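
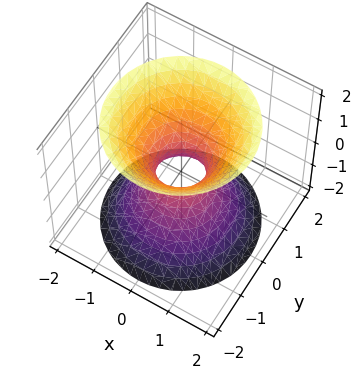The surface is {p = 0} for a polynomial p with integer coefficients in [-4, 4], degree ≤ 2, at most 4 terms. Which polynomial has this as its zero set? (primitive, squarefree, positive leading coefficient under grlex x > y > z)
3*x^2 + 3*y^2 - 2*z^2 - 1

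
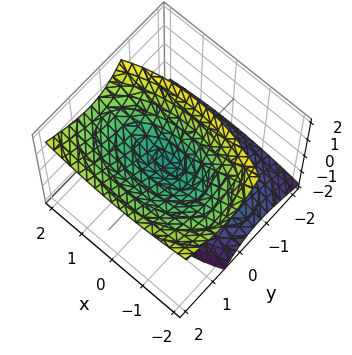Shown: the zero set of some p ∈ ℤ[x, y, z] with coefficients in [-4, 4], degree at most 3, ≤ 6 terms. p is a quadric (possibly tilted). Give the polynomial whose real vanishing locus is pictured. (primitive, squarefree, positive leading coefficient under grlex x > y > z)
The degree is 2 — a generic line meets the surface in up to 2 points.
Observable constraints: one z-axis crossing is at z = 0; it crosses the y-axis at the gridline y = 0.
Fitting integer coefficients to these (and the overall shape) gives p.

x^2 + 3*y^2 - 3*y*z - 2*z^2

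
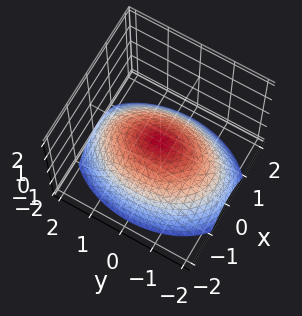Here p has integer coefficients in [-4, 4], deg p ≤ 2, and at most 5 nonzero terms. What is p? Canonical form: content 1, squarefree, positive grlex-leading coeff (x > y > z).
2*x^2 + y^2 + 3*z

(a) deg p = 2. A paraboloid; a quadric.
(b) Symmetries: the y ↦ −y reflection is a symmetry, so y appears only in even powers; mirror symmetry x ↦ −x ⇒ only even powers of x.
(c) Against the integer gridlines: it meets the z-axis at z = 0 (among the integer gridlines); one x-axis crossing is at x = 0.
(d) The integer polynomial consistent with all of this is the stated p.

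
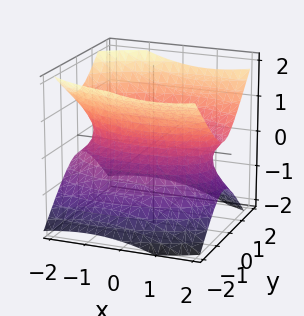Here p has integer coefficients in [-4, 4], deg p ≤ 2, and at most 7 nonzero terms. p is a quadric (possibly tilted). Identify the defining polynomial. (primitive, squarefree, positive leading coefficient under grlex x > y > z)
x^2 - x*z + 3*y^2 - 3*z^2 - 3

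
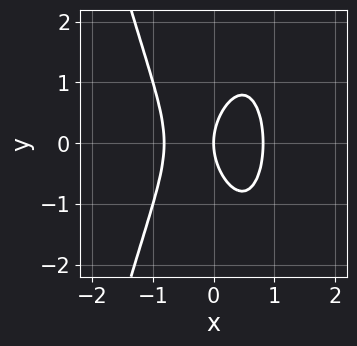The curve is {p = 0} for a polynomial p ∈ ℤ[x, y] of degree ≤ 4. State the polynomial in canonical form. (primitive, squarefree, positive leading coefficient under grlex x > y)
1. deg p = 3.
2. Symmetries: mirror symmetry y ↦ −y ⇒ only even powers of y.
3. Checking where it meets the axes: it crosses the x-axis at the gridline x = 0; one y-axis crossing is at y = 0.
4. Assembling these constraints gives the stated polynomial.

3*x^3 + y^2 - 2*x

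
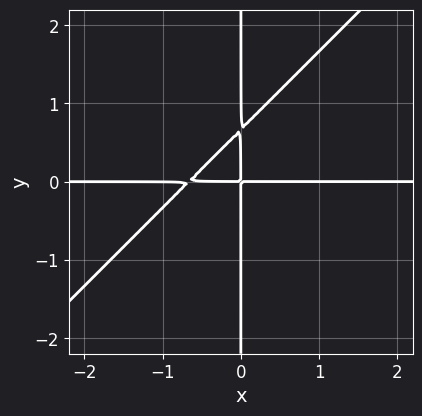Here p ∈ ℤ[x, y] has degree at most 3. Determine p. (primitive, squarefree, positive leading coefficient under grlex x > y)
3*x^2*y - 3*x*y^2 + 2*x*y

(a) Degree: the shape is more complex than any degree-2 curve, so deg p = 3.
(b) From the axis intercepts and sections: the visible x-axis segment lies entirely on the curve; the visible y-axis segment lies entirely on the curve.
(c) Putting this together gives p.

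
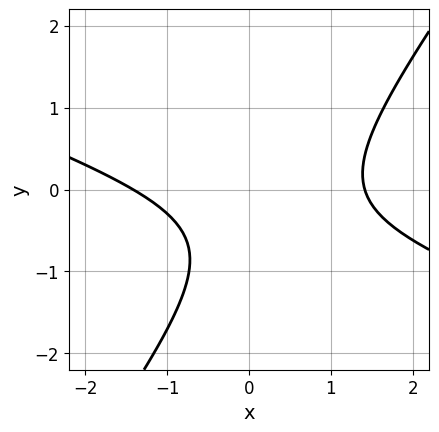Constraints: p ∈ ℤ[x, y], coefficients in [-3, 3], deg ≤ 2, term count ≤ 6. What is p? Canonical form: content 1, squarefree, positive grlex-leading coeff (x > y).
x^2 + 2*x*y - 2*y^2 - 2*y - 2

First, degree: the shape is more complex than any degree-1 curve, so deg p = 2.
Next, reading off the gridlines: no y-intercept at any integer in the box.
Finally, together with the visible shape, these determine p as stated.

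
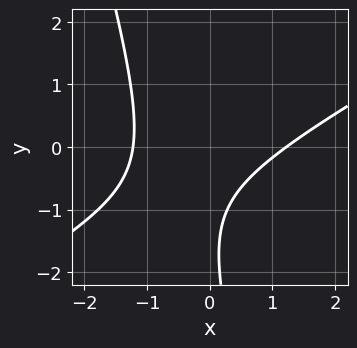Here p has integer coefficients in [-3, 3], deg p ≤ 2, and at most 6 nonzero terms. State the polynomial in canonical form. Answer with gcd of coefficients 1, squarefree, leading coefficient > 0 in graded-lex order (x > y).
(a) The degree is 2 — a generic line meets the curve in up to 2 points.
(b) Reading off the gridlines: the curve avoids every integer y-axis point in the box.
(c) The integer polynomial consistent with all of this is the stated p.

2*x^2 - 3*x*y - y^2 - 3*y - 3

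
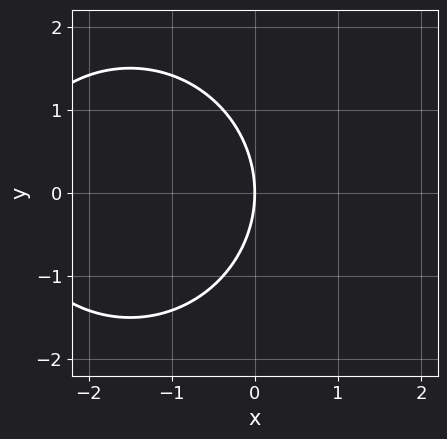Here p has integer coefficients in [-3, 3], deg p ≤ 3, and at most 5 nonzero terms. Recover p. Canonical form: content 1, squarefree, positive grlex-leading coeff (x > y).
First, the degree is 2 — the shape is more complex than any degree-1 curve.
Then, symmetries: the y ↦ −y reflection is a symmetry, so y appears only in even powers.
Then, observable constraints: it crosses the y-axis at the gridline y = 0; it meets the x-axis at x = 0 (among the integer gridlines).
Finally, fitting integer coefficients to these (and the overall shape) gives p.

x^2 + y^2 + 3*x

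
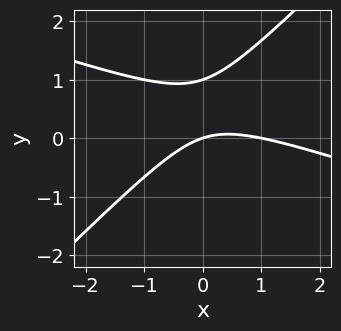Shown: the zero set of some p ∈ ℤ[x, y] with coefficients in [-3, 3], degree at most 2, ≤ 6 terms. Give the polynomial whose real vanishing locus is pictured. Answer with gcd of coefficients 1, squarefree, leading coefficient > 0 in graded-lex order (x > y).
x^2 + 2*x*y - 3*y^2 - x + 3*y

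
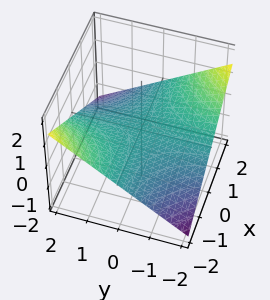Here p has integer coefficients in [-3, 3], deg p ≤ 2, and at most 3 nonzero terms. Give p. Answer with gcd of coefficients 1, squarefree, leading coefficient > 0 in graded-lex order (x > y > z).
The degree is 2 — a hyperbolic paraboloid; a quadric.
From the visible intercepts: every point of the x-axis in the box is on the surface; the visible y-axis segment lies entirely on the surface.
Putting this together gives p.

x*y + 3*z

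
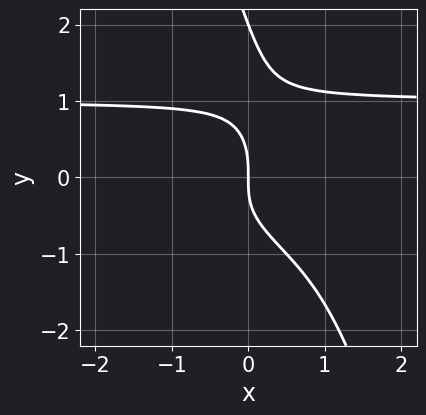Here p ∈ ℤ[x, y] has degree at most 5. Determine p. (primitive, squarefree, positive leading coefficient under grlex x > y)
1. Degree: the shape is more complex than any degree-3 curve, so deg p = 4.
2. From the axis intercepts and sections: the y-axis gridline crossings are at y ∈ {0, 2}; one x-axis crossing is at x = 0.
3. These observations pin down the coefficients.

3*x*y^3 + y^4 - 2*y^3 - 3*x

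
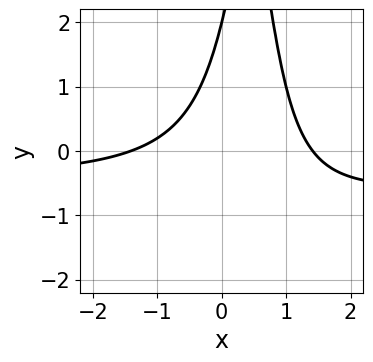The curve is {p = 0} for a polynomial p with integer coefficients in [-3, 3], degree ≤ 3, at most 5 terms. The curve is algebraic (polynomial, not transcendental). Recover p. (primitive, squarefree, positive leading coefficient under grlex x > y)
2*x^2*y + x^2 - 2*x*y + y - 2

deg p = 3. The shape is more complex than any degree-2 curve.
From the axis intercepts and sections: one y-axis crossing is at y = 2.
Solving for integer coefficients yields p as stated.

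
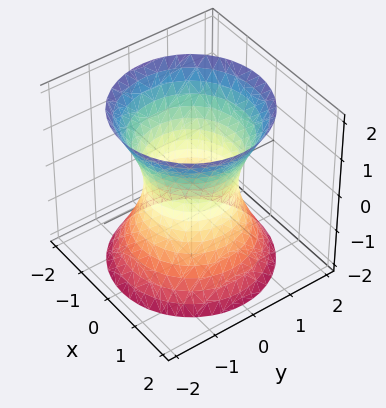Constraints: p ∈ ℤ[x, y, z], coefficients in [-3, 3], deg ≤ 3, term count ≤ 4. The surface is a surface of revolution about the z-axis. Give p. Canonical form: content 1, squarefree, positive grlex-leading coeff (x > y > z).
1. The degree is 2 — a generic line meets the surface in up to 2 points.
2. Symmetries: rotational symmetry about the z-axis ⇒ p depends on x, y only through x² + y².
3. From the visible intercepts: the x-axis gridline crossings are at x ∈ {-1, 1}; a circular section at z = 0 has radius exactly 1.
4. These observations pin down the coefficients. Check: (0, -1, 0) on the y-axis lies on the surface, and p(0, -1, 0) = 0. ✓

2*x^2 + 2*y^2 - z^2 - 2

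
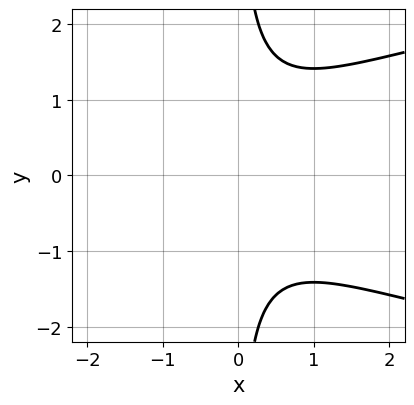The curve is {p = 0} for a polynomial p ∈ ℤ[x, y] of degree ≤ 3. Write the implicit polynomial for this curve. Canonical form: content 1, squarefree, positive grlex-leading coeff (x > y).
x*y^2 - x^2 - 1

1. deg p = 3. The shape is more complex than any degree-2 curve.
2. Symmetries: mirror symmetry y ↦ −y ⇒ only even powers of y.
3. From the axis intercepts and sections: no y-intercept at any integer in the box; no x-intercept at any integer in the box.
4. Solving for integer coefficients yields p as stated.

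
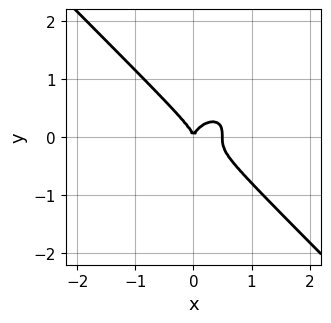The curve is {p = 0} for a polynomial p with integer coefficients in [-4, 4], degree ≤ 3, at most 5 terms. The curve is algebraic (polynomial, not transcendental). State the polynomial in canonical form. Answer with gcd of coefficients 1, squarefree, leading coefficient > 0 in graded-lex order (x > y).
deg p = 3. A generic line meets the curve in up to 3 points.
Observable constraints: it meets the y-axis at y = 0 (among the integer gridlines); it crosses the x-axis at the gridline x = 0.
Fitting integer coefficients to these (and the overall shape) gives p.

2*x^3 + 2*y^3 - x^2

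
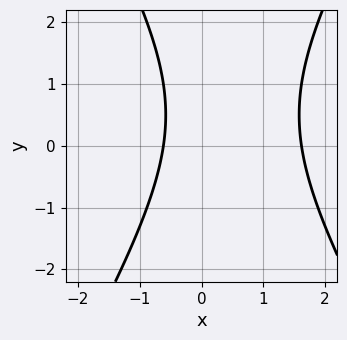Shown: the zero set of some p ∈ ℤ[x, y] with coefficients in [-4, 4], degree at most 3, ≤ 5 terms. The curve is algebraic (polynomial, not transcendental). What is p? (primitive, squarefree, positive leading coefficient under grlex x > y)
3*x^2 - y^2 - 3*x + y - 3

First, the degree is 2 — no degree-1 curve has this shape.
Then, reading off the gridlines: no y-intercept at any integer in the box.
Finally, assembling these constraints gives the stated polynomial.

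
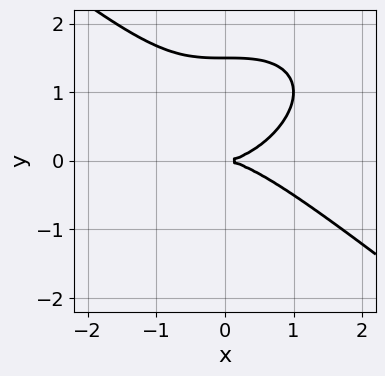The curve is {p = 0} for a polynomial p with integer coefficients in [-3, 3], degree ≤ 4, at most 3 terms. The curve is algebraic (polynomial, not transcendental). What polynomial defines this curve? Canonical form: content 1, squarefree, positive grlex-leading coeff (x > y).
1. Degree: a generic line meets the curve in up to 3 points, so deg p = 3.
2. From the axis intercepts and sections: it crosses the y-axis at the gridline y = 0; one x-axis crossing is at x = 0.
3. Assembling these constraints gives the stated polynomial.

x^3 + 2*y^3 - 3*y^2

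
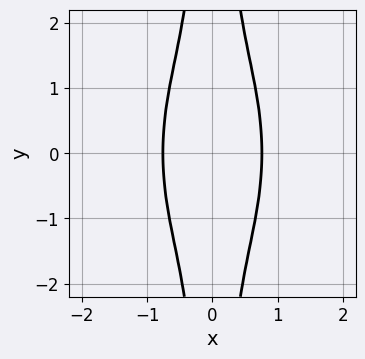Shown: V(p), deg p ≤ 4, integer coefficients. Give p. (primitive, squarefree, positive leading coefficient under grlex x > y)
3*x^4 + x^2*y^2 - 1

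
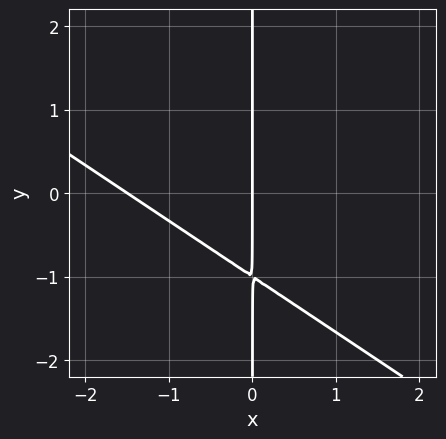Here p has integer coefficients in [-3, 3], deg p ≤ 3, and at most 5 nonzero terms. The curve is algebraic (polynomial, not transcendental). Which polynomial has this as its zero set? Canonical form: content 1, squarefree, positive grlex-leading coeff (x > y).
1. The degree is 2 — a generic line meets the curve in up to 2 points.
2. From the axis intercepts and sections: it meets the x-axis at x = 0 (among the integer gridlines); every point of the y-axis in the box is on the curve.
3. Assembling these constraints gives the stated polynomial.

2*x^2 + 3*x*y + 3*x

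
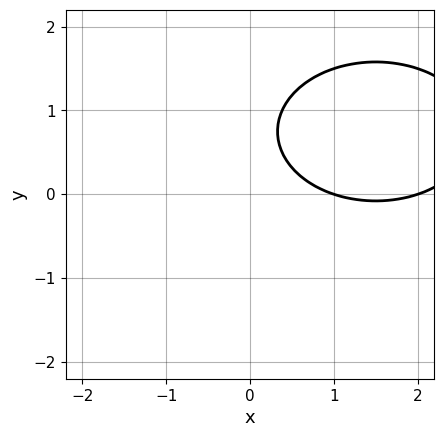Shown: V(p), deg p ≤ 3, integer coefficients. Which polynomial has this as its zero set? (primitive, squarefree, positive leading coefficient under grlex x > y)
x^2 + 2*y^2 - 3*x - 3*y + 2

Degree: no degree-1 curve has this shape, so deg p = 2.
From the visible intercepts: among the integer gridlines, it crosses the x-axis at x ∈ {1, 2}; the curve avoids every integer y-axis point in the box.
These observations pin down the coefficients.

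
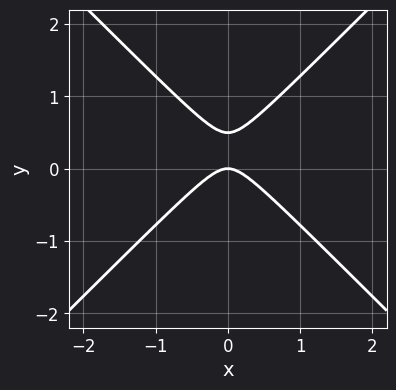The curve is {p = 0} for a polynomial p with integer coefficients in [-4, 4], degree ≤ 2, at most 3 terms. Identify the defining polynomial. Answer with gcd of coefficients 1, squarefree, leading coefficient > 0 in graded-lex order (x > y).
2*x^2 - 2*y^2 + y

First, degree: the shape is more complex than any degree-1 curve, so deg p = 2.
Then, symmetries: it's symmetric under x → −x, forcing even powers of x.
Next, observable constraints: one x-axis crossing is at x = 0; it crosses the y-axis at the gridline y = 0.
Finally, putting this together gives p.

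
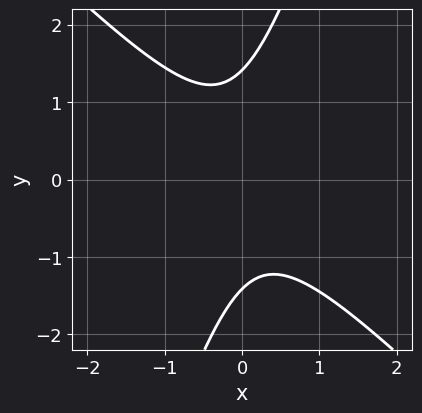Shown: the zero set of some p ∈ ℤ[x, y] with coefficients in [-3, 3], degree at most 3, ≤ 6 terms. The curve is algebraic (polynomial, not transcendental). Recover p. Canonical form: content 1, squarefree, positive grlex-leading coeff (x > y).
1. deg p = 2. No degree-1 curve has this shape.
2. Against the integer gridlines: the curve avoids every integer x-axis point in the box.
3. Matching integer coefficients to the picture gives p.

3*x^2 + 2*x*y - y^2 + 2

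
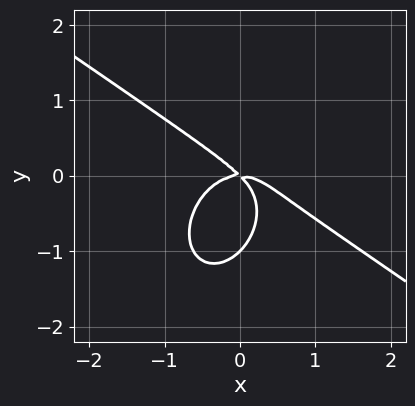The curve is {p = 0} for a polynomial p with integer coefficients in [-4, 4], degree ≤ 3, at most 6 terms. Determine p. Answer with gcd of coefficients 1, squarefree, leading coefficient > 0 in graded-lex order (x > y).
x^3 + x^2*y + y^3 + x*y + y^2

1. Degree: the shape is more complex than any degree-2 curve, so deg p = 3.
2. Checking where it meets the axes: among the integer gridlines, it crosses the y-axis at y ∈ {-1, 0}; one x-axis crossing is at x = 0.
3. Putting this together gives p.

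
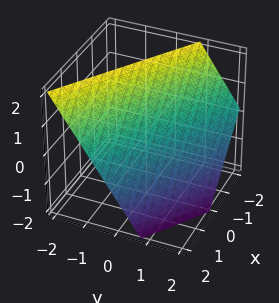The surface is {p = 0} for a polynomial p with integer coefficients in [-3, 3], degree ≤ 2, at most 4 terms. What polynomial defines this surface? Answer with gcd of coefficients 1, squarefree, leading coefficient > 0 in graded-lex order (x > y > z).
2*x + 3*y + 2*z - 2

The degree is 1 — the surface is flat (a plane).
From the visible intercepts: it crosses the z-axis at the gridline z = 1; one x-axis crossing is at x = 1.
Assembling these constraints gives the stated polynomial.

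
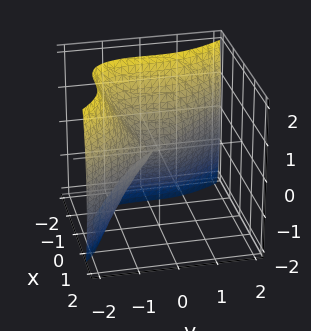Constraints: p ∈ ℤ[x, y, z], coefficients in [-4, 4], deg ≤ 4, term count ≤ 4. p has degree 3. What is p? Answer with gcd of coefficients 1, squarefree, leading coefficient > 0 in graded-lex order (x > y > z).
2*x^3 + y^3 + z^2

First, the degree is 3 — no degree-2 surface has this shape.
Then, observable constraints: one y-axis crossing is at y = 0; it crosses the z-axis at the gridline z = 0; it meets the x-axis at x = 0 (among the integer gridlines).
Finally, these observations pin down the coefficients.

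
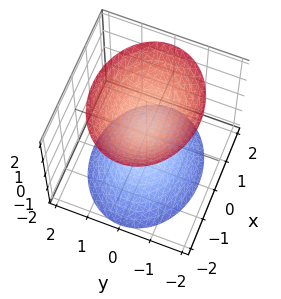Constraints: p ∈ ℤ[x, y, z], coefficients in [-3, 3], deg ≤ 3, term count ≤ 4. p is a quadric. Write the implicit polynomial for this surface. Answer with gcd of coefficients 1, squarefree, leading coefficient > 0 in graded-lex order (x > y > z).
2*x^2 + 3*y^2 - 2*z^2 + 1

First, there are 2 components. Treating them together as one polynomial.
Next, the degree is 2 — two separate bowl-shaped sheets opening away from each other; a quadric.
Then, symmetries: it's symmetric under z → −z, forcing even powers of z; the x ↦ −x reflection is a symmetry, so x appears only in even powers; the y ↦ −y reflection is a symmetry, so y appears only in even powers.
Next, reading off the gridlines: the surface avoids every integer y-axis point in the box; the surface avoids every integer x-axis point in the box.
Finally, solving for integer coefficients yields p as stated.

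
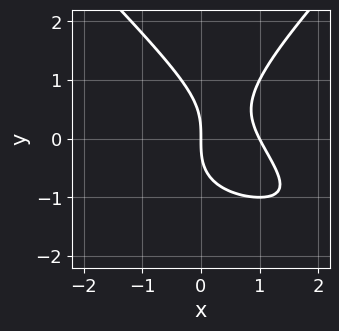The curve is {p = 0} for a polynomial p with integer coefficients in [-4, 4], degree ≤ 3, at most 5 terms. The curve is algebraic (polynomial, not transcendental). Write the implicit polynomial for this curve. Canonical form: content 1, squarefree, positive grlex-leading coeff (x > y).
x^2*y - y^3 + 2*x^2 - 2*x

deg p = 3. A generic line meets the curve in up to 3 points.
Reading off the gridlines: among the integer gridlines, it crosses the x-axis at x ∈ {0, 1}; it meets the y-axis at y = 0 (among the integer gridlines).
Fitting integer coefficients to these (and the overall shape) gives p.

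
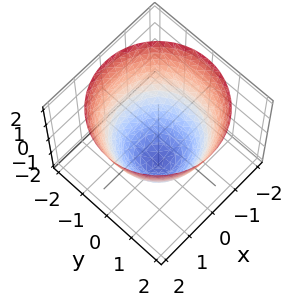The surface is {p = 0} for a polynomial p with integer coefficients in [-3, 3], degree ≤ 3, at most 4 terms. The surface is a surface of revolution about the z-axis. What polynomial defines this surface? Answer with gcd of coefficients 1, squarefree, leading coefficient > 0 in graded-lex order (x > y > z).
(a) Degree: a generic line meets the surface in up to 2 points, so deg p = 2.
(b) Symmetries: the surface is invariant under rotation about z: p = q(x² + y², z).
(c) Against the integer gridlines: one z-axis crossing is at z = -2; a circular section at z = 1 has radius between 1 and 2.
(d) Matching integer coefficients to the picture gives p.

x^2 + y^2 - z - 2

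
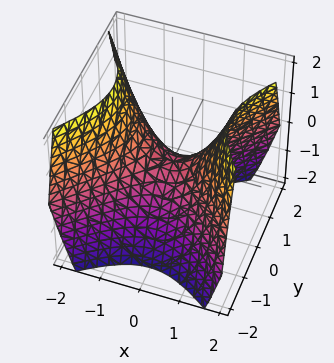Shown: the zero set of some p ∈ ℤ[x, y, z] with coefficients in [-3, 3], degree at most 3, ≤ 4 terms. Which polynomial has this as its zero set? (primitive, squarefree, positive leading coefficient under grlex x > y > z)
x^2 - y^2 - z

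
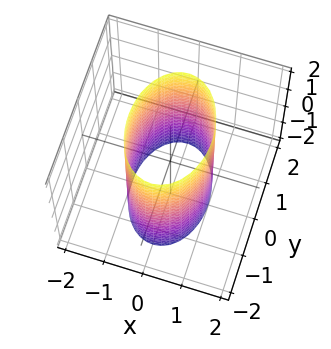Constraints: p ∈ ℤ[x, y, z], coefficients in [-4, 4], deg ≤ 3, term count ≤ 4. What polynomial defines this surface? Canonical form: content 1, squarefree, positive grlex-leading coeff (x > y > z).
2*x^2 + y^2 - 2

deg p = 2.
Symmetries: the z ↦ −z reflection is a symmetry, so z appears only in even powers; mirror symmetry x ↦ −x ⇒ only even powers of x; it's symmetric under y → −y, forcing even powers of y.
From the axis intercepts and sections: the surface avoids every integer z-axis point in the box; the x-axis gridline crossings are at x ∈ {-1, 1}.
Assembling these constraints gives the stated polynomial.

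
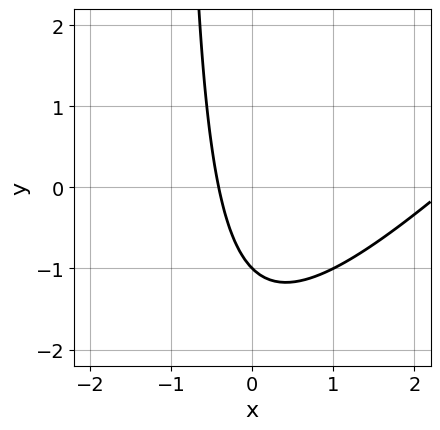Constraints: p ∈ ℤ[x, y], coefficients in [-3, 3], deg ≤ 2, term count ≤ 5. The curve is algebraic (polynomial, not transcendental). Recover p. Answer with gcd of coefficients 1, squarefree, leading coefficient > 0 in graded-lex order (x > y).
1. Degree: a generic line meets the curve in up to 2 points, so deg p = 2.
2. Reading off the gridlines: it meets the y-axis at y = -1 (among the integer gridlines).
3. These observations pin down the coefficients.

x^2 - x*y - 2*x - y - 1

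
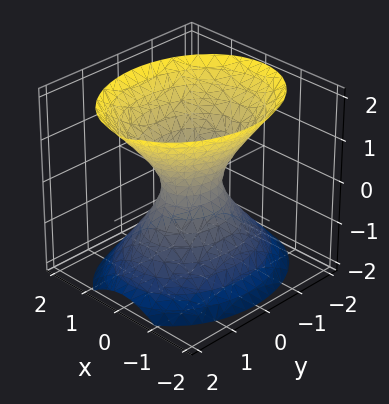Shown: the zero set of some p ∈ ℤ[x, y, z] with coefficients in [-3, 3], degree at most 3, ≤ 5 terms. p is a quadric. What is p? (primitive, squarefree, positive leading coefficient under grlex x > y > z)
The degree is 2 — one connected sheet with a waist; a quadric.
Symmetries: the z ↦ −z reflection is a symmetry, so z appears only in even powers; it's symmetric under y → −y, forcing even powers of y; the x ↦ −x reflection is a symmetry, so x appears only in even powers.
From the visible intercepts: it misses every integer gridline on the z-axis.
Assembling these constraints gives the stated polynomial.

3*x^2 + 2*y^2 - 2*z^2 - 1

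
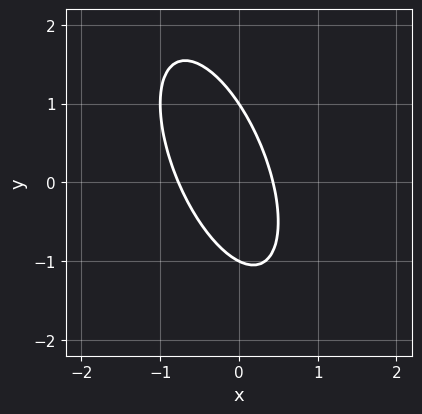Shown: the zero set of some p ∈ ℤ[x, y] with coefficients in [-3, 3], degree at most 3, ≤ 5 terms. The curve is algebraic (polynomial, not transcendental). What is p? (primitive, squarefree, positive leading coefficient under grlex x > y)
(a) Degree: no degree-1 curve has this shape, so deg p = 2.
(b) Checking where it meets the axes: among the integer gridlines, it crosses the y-axis at y ∈ {-1, 1}.
(c) Matching integer coefficients to the picture gives p.

3*x^2 + 2*x*y + y^2 + x - 1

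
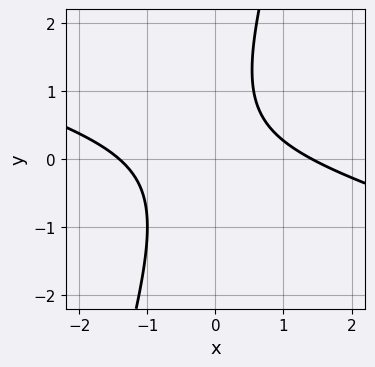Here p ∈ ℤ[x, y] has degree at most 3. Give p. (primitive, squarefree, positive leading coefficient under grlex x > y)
x^2 + 3*x*y - y^2 + y - 2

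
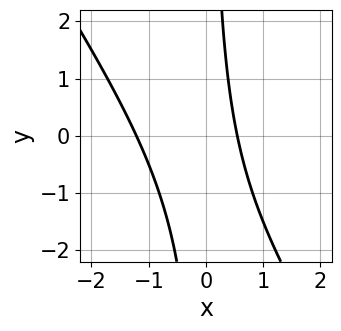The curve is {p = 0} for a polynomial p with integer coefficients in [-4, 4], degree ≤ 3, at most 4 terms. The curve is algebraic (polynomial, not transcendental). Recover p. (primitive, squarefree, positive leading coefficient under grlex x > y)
3*x^2 + 2*x*y + 2*x - 2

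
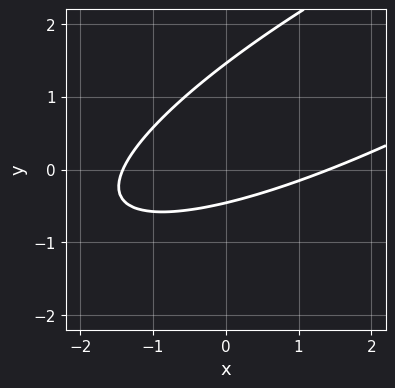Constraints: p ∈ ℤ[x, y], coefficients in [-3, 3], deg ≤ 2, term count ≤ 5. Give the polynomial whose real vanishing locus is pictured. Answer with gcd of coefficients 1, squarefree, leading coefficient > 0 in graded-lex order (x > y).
First, degree: the shape is more complex than any degree-1 curve, so deg p = 2.
Finally, the integer polynomial consistent with all of this is the stated p.

x^2 - 3*x*y + 3*y^2 - 3*y - 2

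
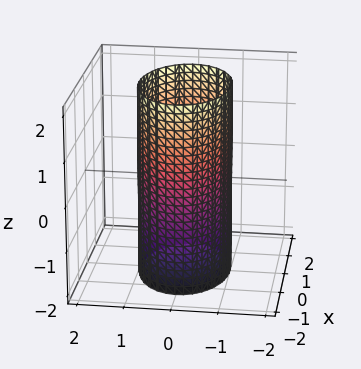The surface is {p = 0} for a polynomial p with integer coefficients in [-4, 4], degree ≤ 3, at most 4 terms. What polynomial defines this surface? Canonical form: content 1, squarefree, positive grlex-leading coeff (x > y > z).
First, the degree is 2 — a cylinder; a quadric.
Then, symmetries: it's symmetric under z → −z, forcing even powers of z; the y ↦ −y reflection is a symmetry, so y appears only in even powers; the x ↦ −x reflection is a symmetry, so x appears only in even powers.
Then, reading off the gridlines: it misses every integer gridline on the z-axis; the y-axis gridline crossings are at y ∈ {-1, 1}.
Finally, together with the visible shape, these determine p as stated.

x^2 + 2*y^2 - 2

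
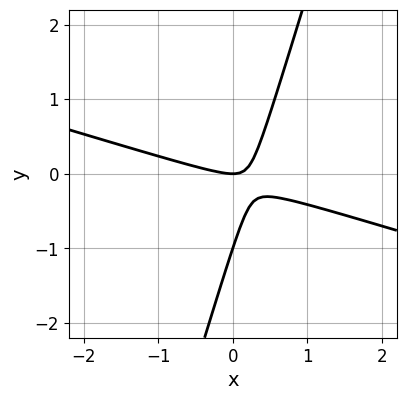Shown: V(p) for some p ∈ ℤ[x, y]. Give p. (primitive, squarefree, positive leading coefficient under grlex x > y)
x^2 + 3*x*y - y^2 - y

The degree is 2 — the shape is more complex than any degree-1 curve.
Observable constraints: one x-axis crossing is at x = 0; among the integer gridlines, it crosses the y-axis at y ∈ {-1, 0}.
Matching integer coefficients to the picture gives p.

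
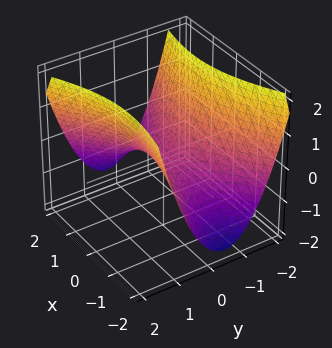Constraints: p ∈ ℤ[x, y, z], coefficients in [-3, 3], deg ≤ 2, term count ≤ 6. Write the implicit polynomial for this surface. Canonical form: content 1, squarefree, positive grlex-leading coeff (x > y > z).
x^2 + x*y - 3*y^2 + 3*z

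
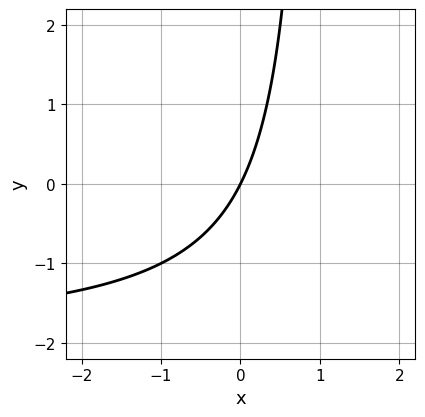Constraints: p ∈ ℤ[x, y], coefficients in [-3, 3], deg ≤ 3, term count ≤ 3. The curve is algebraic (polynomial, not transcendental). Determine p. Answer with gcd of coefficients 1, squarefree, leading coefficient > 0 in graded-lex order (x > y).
1. Degree: the shape is more complex than any degree-1 curve, so deg p = 2.
2. From the visible intercepts: it crosses the x-axis at the gridline x = 0; one y-axis crossing is at y = 0.
3. Putting this together gives p.

x*y + 2*x - y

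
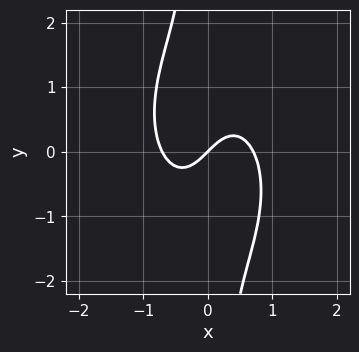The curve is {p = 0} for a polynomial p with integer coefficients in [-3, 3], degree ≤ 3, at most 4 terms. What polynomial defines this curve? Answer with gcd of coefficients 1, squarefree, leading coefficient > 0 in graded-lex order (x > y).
2*x^3 + x*y^2 - x + y

Degree: no degree-2 curve has this shape, so deg p = 3.
Observable constraints: one y-axis crossing is at y = 0; it meets the x-axis at x = 0 (among the integer gridlines).
Assembling these constraints gives the stated polynomial.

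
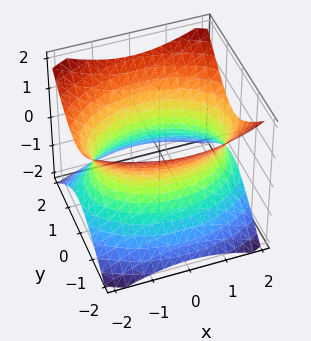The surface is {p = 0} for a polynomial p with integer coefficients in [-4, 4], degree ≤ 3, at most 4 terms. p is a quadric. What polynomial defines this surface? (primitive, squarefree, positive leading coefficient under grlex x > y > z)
(a) deg p = 2.
(b) Symmetries: the y ↦ −y reflection is a symmetry, so y appears only in even powers; the z ↦ −z reflection is a symmetry, so z appears only in even powers; mirror symmetry x ↦ −x ⇒ only even powers of x.
(c) From the visible intercepts: the surface avoids every integer z-axis point in the box.
(d) Together with the visible shape, these determine p as stated.

x^2 + 2*y^2 - 2*z^2 - 3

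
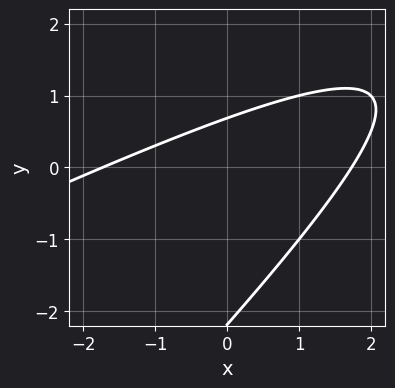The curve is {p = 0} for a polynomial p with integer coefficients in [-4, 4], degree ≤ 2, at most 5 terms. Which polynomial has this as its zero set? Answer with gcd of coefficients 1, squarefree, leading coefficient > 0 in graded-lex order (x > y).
x^2 - 3*x*y + 2*y^2 + 3*y - 3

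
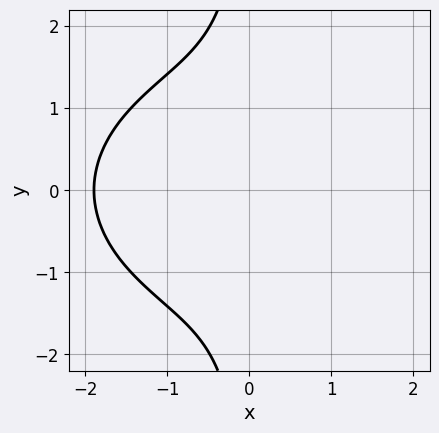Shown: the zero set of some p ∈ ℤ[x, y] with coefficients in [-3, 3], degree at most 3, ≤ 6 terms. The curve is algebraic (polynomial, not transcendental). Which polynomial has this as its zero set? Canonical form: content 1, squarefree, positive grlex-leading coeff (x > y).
Degree: a generic line meets the curve in up to 3 points, so deg p = 3.
Symmetries: mirror symmetry y ↦ −y ⇒ only even powers of y.
Against the integer gridlines: it misses every integer gridline on the y-axis.
Putting this together gives p.

x^3 + 2*x*y^2 - 2*x + 3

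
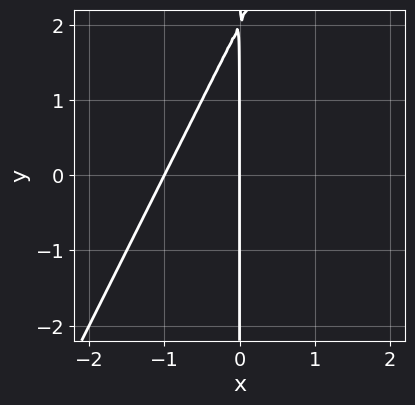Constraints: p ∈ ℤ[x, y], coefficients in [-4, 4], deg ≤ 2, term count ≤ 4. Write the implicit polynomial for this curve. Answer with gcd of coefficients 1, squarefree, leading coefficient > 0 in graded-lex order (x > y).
1. deg p = 2.
2. Checking where it meets the axes: among the integer gridlines, it crosses the x-axis at x ∈ {-1, 0}; every point of the y-axis in the box is on the curve.
3. Matching integer coefficients to the picture gives p.

2*x^2 - x*y + 2*x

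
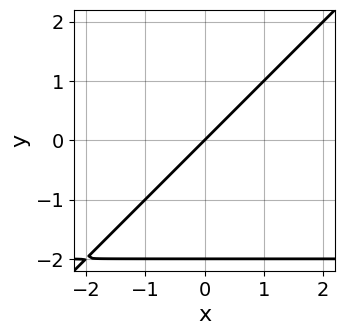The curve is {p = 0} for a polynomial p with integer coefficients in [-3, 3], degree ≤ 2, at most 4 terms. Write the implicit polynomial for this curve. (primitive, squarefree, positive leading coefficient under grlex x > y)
(a) Degree: the shape is more complex than any degree-1 curve, so deg p = 2.
(b) From the axis intercepts and sections: it crosses the x-axis at the gridline x = 0; the y-axis gridline crossings are at y ∈ {-2, 0}.
(c) The integer polynomial consistent with all of this is the stated p.

x*y - y^2 + 2*x - 2*y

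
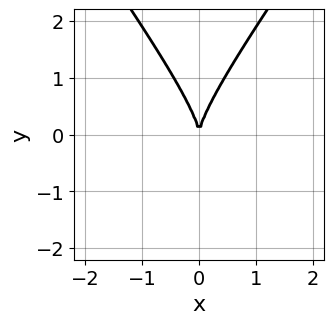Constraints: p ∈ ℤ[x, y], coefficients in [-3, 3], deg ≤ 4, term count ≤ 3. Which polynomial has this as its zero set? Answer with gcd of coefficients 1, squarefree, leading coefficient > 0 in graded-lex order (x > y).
2*x^2*y - y^3 + 3*x^2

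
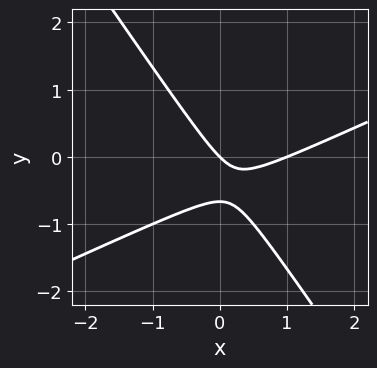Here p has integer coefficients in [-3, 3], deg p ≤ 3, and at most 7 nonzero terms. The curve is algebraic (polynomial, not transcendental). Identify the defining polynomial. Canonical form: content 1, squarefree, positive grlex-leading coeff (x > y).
(a) Degree: a generic line meets the curve in up to 2 points, so deg p = 2.
(b) From the visible intercepts: the x-axis gridline crossings are at x ∈ {0, 1}; it meets the y-axis at y = 0 (among the integer gridlines).
(c) Fitting integer coefficients to these (and the overall shape) gives p.

2*x^2 - 3*x*y - 3*y^2 - 2*x - 2*y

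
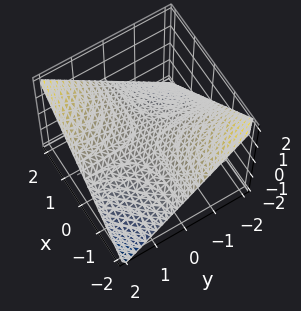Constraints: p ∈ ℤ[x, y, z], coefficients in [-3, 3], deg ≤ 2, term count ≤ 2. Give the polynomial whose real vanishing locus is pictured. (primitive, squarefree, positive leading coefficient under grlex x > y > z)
x*y - 2*z

1. The degree is 2 — a saddle surface; a quadric.
2. Reading off the gridlines: every point of the y-axis in the box is on the surface; one z-axis crossing is at z = 0; every point of the x-axis in the box is on the surface.
3. Solving for integer coefficients yields p as stated.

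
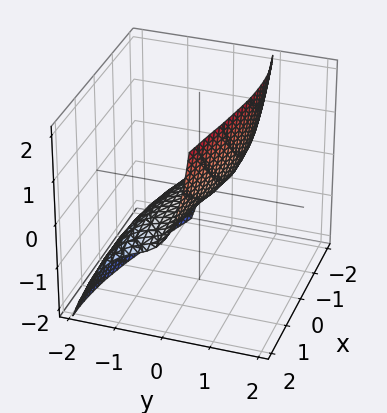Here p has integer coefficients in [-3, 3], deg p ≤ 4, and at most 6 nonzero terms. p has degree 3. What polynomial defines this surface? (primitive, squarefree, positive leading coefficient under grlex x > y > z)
(a) Degree: a generic line meets the surface in up to 3 points, so deg p = 3.
(b) Observable constraints: it crosses the y-axis at the gridline y = 0; it meets the z-axis at z = 0 (among the integer gridlines); the visible x-axis segment lies entirely on the surface.
(c) These observations pin down the coefficients.

x^2*y + 2*x*y^2 + 3*y^3 + 2*y*z - 3*z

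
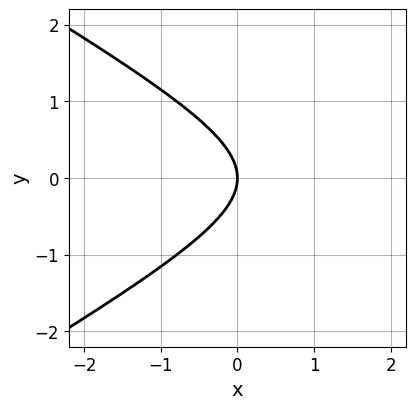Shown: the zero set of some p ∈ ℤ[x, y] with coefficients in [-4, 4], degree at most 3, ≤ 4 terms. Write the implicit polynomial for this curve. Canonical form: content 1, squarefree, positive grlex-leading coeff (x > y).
First, degree: a generic line meets the curve in up to 2 points, so deg p = 2.
Next, symmetries: mirror symmetry y ↦ −y ⇒ only even powers of y.
Then, observable constraints: it crosses the y-axis at the gridline y = 0; one x-axis crossing is at x = 0.
Finally, the integer polynomial consistent with all of this is the stated p.

x^2 - 3*y^2 - 3*x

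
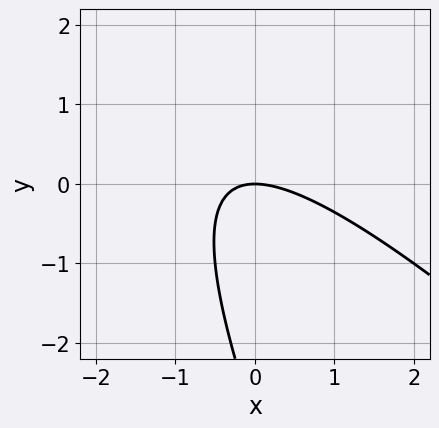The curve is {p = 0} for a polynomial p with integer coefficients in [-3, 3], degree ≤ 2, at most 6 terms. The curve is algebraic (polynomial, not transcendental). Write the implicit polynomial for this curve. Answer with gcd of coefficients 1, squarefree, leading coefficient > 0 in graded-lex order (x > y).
First, degree: no degree-1 curve has this shape, so deg p = 2.
Then, observable constraints: one y-axis crossing is at y = 0; it meets the x-axis at x = 0 (among the integer gridlines).
Finally, solving for integer coefficients yields p as stated.

2*x^2 + 3*x*y + y^2 + 3*y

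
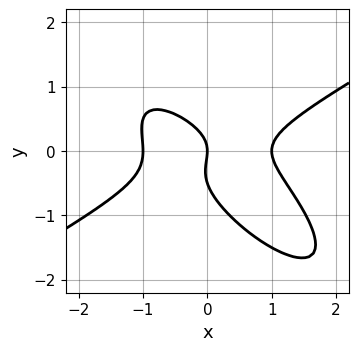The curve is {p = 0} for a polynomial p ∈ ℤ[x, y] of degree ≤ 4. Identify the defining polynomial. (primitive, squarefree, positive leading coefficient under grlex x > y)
x^3 - 2*x*y^2 - 2*y^3 - y^2 - x

(a) Degree: no degree-2 curve has this shape, so deg p = 3.
(b) From the visible intercepts: the x-axis gridline crossings are at x ∈ {-1, 0, 1}; it meets the y-axis at y = 0 (among the integer gridlines).
(c) Assembling these constraints gives the stated polynomial.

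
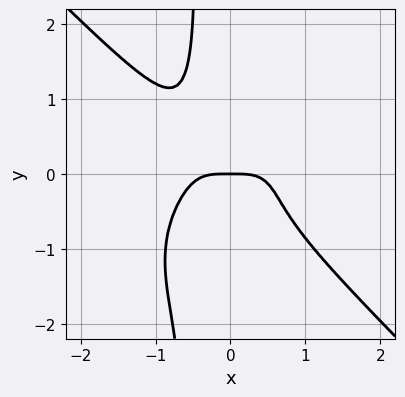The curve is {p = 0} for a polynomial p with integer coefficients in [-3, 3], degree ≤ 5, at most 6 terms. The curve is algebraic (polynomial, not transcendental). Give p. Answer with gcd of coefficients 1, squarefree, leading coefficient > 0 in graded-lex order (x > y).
2*x^4 + 2*x*y^3 + x*y^2 + y^3 + y

First, the degree is 4 — the shape is more complex than any degree-3 curve.
Next, checking where it meets the axes: it crosses the x-axis at the gridline x = 0; it crosses the y-axis at the gridline y = 0.
Finally, solving for integer coefficients yields p as stated.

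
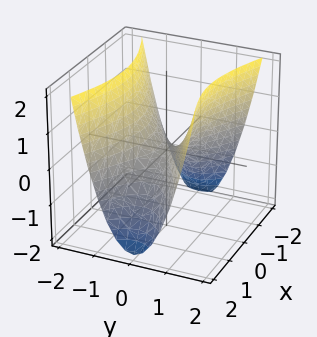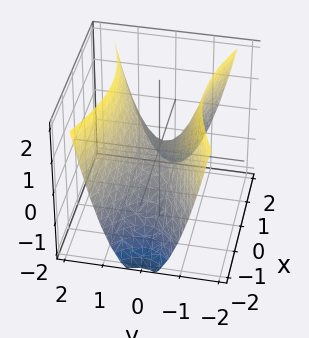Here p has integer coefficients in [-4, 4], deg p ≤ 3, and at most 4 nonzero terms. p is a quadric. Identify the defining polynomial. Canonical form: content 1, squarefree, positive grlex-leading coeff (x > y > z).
First, deg p = 2. A hyperbolic paraboloid; a quadric.
Next, symmetries: mirror symmetry y ↦ −y ⇒ only even powers of y; it's symmetric under x → −x, forcing even powers of x.
Then, from the axis intercepts and sections: one y-axis crossing is at y = 0; one z-axis crossing is at z = 0; one x-axis crossing is at x = 0.
Finally, assembling these constraints gives the stated polynomial.

x^2 - 3*y^2 + 2*z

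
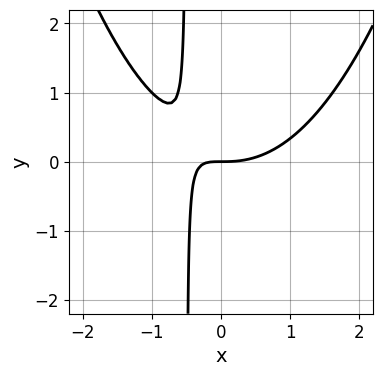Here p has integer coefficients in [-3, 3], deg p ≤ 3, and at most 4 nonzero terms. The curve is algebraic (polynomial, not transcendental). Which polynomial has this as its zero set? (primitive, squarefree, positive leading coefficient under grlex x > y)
First, deg p = 3. The shape is more complex than any degree-2 curve.
Next, observable constraints: one x-axis crossing is at x = 0; one y-axis crossing is at y = 0.
Finally, these observations pin down the coefficients.

x^3 - 2*x*y - y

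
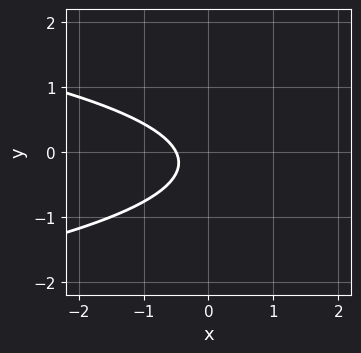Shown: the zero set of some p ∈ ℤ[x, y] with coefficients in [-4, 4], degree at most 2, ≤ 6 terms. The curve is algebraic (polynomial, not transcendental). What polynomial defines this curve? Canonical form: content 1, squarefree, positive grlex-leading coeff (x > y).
3*y^2 + 2*x + y + 1

(a) The degree is 2 — the shape is more complex than any degree-1 curve.
(b) Reading off the gridlines: it misses every integer gridline on the y-axis.
(c) Solving for integer coefficients yields p as stated.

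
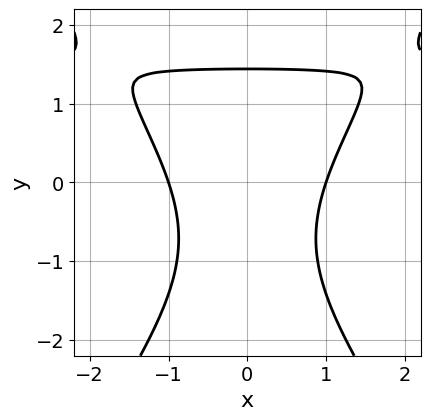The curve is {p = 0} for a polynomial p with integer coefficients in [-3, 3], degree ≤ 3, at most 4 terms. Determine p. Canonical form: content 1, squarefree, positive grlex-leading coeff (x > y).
2*x^2*y - y^3 - 3*x^2 + 3

(a) Degree: no degree-2 curve has this shape, so deg p = 3.
(b) Symmetries: it's symmetric under x → −x, forcing even powers of x.
(c) Checking where it meets the axes: the x-axis gridline crossings are at x ∈ {-1, 1}.
(d) Together with the visible shape, these determine p as stated.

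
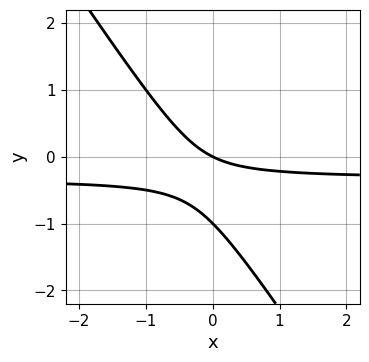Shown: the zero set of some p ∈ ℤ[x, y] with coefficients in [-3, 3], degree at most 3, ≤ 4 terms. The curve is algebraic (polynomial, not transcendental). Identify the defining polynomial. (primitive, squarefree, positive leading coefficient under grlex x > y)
First, degree: the shape is more complex than any degree-1 curve, so deg p = 2.
Then, from the axis intercepts and sections: it crosses the x-axis at the gridline x = 0; the y-axis gridline crossings are at y ∈ {-1, 0}.
Finally, together with the visible shape, these determine p as stated.

3*x*y + 2*y^2 + x + 2*y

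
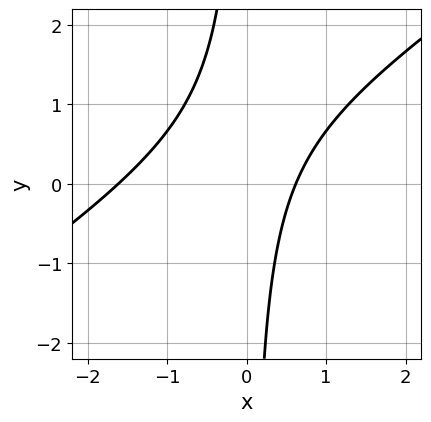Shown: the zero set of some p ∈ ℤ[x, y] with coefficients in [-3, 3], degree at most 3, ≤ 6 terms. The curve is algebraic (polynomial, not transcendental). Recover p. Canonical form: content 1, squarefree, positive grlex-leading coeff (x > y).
2*x^2 - 3*x*y + 2*x - 2

(a) deg p = 2.
(b) Reading off the gridlines: it misses every integer gridline on the y-axis.
(c) Assembling these constraints gives the stated polynomial.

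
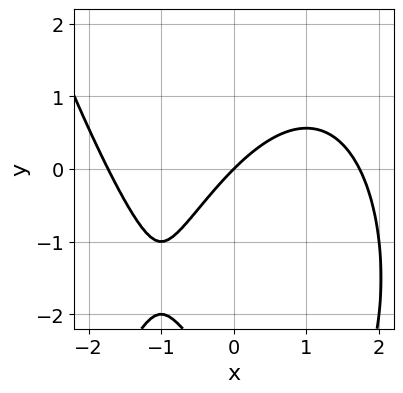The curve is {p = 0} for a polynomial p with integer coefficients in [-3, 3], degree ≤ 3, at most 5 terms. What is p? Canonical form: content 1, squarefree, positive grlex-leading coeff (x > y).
x^3 + y^2 - 3*x + 3*y

First, degree: a generic line meets the curve in up to 3 points, so deg p = 3.
Next, observable constraints: one x-axis crossing is at x = 0; it meets the y-axis at y = 0 (among the integer gridlines).
Finally, solving for integer coefficients yields p as stated.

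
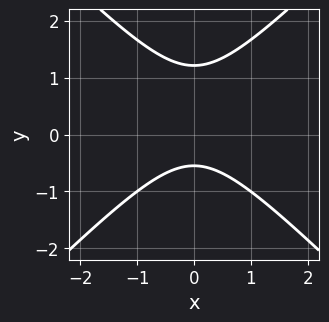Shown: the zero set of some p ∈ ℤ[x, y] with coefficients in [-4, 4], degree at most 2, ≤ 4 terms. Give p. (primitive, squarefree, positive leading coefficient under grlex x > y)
The degree is 2 — a generic line meets the curve in up to 2 points.
Symmetries: it's symmetric under x → −x, forcing even powers of x.
From the visible intercepts: no x-intercept at any integer in the box.
The integer polynomial consistent with all of this is the stated p.

3*x^2 - 3*y^2 + 2*y + 2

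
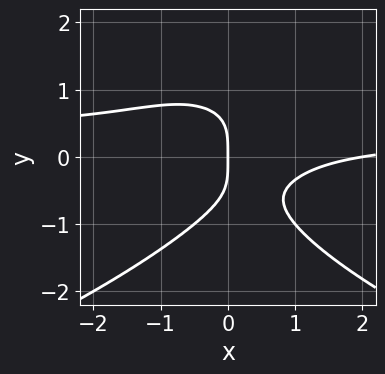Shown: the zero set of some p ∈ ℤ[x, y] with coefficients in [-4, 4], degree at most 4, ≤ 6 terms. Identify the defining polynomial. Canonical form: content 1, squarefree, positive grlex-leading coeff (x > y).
2*y^4 + 3*x^2*y - x^2 + 2*x

(a) deg p = 4. No degree-3 curve has this shape.
(b) Reading off the gridlines: it meets the y-axis at y = 0 (among the integer gridlines); the x-axis gridline crossings are at x ∈ {0, 2}.
(c) Putting this together gives p.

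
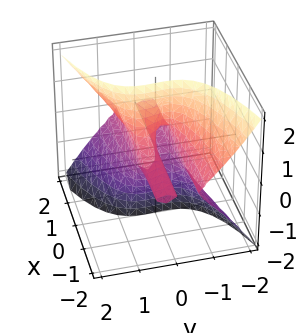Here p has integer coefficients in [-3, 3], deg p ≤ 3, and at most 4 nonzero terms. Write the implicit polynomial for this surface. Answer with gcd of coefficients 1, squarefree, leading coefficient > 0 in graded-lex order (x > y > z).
3*x*z^2 - 3*y^3 + y

Degree: no degree-2 surface has this shape, so deg p = 3.
Checking where it meets the axes: every point of the x-axis in the box is on the surface; the visible z-axis segment lies entirely on the surface; it meets the y-axis at y = 0 (among the integer gridlines).
Assembling these constraints gives the stated polynomial.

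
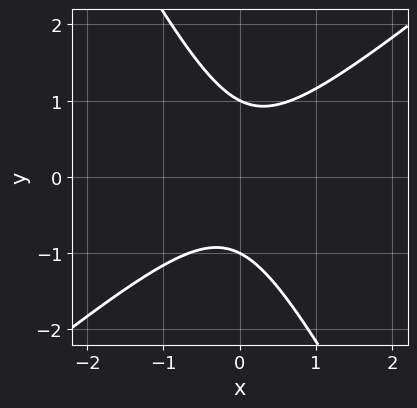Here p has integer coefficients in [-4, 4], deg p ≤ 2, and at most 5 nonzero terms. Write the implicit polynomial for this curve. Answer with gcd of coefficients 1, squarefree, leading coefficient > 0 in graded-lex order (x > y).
3*x^2 - 2*x*y - 2*y^2 + 2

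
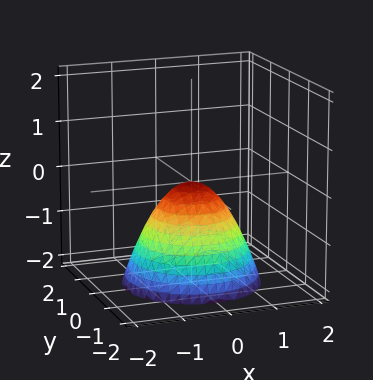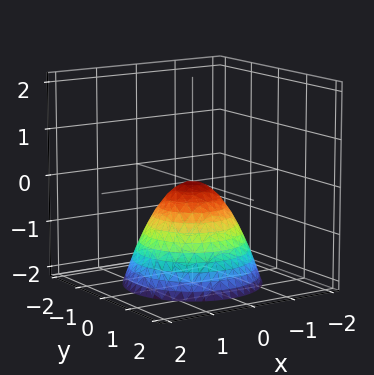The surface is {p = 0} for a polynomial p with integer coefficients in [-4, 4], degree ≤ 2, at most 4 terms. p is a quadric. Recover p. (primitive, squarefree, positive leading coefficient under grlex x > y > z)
x^2 + y^2 + z

1. Degree: a single bowl opening along one axis; a quadric, so deg p = 2.
2. Symmetries: rotational symmetry about the z-axis ⇒ p depends on x, y only through x² + y².
3. Reading off the gridlines: a circular section at z = -1 has radius exactly 1; it crosses the y-axis at the gridline y = 0; it crosses the z-axis at the gridline z = 0; it meets the x-axis at x = 0 (among the integer gridlines).
4. Assembling these constraints gives the stated polynomial.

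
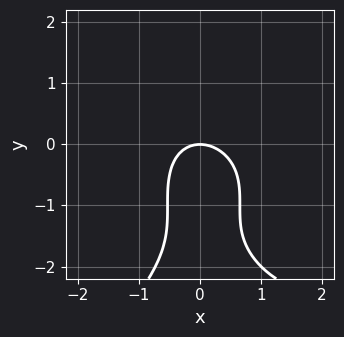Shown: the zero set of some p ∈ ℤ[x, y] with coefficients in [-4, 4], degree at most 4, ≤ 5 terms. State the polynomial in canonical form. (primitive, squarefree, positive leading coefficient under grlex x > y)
x^3 - y^3 - 3*x^2 - 3*y^2 - 3*y

The degree is 3 — the shape is more complex than any degree-2 curve.
Checking where it meets the axes: it meets the x-axis at x = 0 (among the integer gridlines); one y-axis crossing is at y = 0.
Putting this together gives p.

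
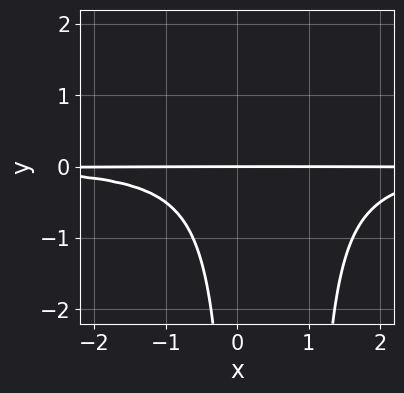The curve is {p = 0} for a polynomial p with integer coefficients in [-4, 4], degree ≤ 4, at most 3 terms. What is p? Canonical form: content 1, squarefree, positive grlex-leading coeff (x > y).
Degree: the shape is more complex than any degree-3 curve, so deg p = 4.
Checking where it meets the axes: the visible x-axis segment lies entirely on the curve; one y-axis crossing is at y = 0.
Fitting integer coefficients to these (and the overall shape) gives p.

x^2*y^2 - x*y^2 + y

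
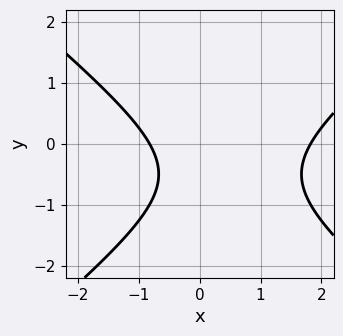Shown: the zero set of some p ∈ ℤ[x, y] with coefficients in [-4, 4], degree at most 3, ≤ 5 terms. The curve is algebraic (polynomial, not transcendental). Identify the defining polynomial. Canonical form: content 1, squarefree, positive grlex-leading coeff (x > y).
2*x^2 - 3*y^2 - 2*x - 3*y - 3

(a) Degree: the shape is more complex than any degree-1 curve, so deg p = 2.
(b) From the axis intercepts and sections: it misses every integer gridline on the y-axis.
(c) Assembling these constraints gives the stated polynomial.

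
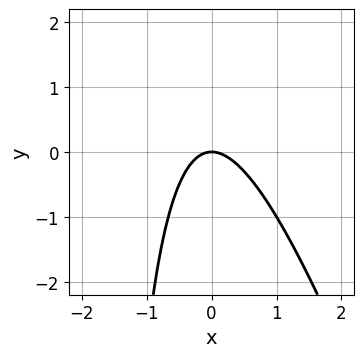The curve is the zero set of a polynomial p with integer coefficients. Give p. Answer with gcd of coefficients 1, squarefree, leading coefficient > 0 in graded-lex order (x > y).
Degree: no degree-1 curve has this shape, so deg p = 2.
Observable constraints: one x-axis crossing is at x = 0; it meets the y-axis at y = 0 (among the integer gridlines).
These observations pin down the coefficients.

3*x^2 + x*y + 2*y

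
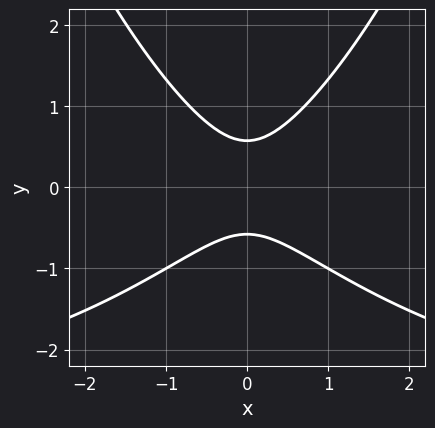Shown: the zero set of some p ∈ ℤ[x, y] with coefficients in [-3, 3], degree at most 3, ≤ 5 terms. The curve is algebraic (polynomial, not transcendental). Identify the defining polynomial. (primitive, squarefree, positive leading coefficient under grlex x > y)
x^2*y + 3*x^2 - 3*y^2 + 1

First, deg p = 3.
Then, symmetries: mirror symmetry x ↦ −x ⇒ only even powers of x.
Next, from the visible intercepts: it misses every integer gridline on the x-axis.
Finally, the integer polynomial consistent with all of this is the stated p.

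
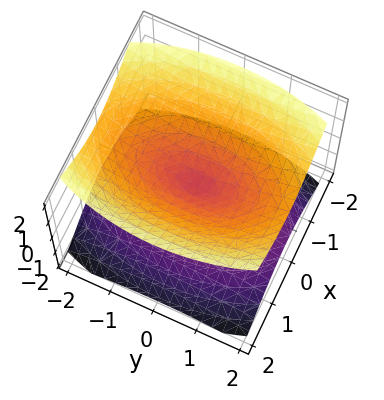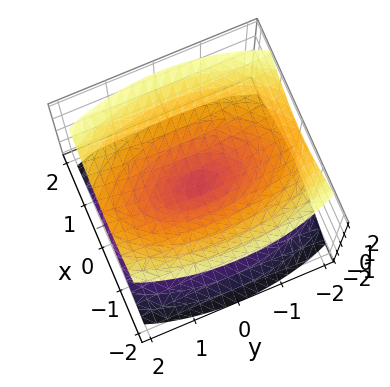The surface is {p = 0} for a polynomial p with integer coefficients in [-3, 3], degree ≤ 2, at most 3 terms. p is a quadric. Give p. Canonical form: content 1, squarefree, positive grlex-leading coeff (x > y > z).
I count 2 distinct pieces. Treating them together as one polynomial.
deg p = 2. A double cone through the origin; a quadric.
Symmetries: it's symmetric under y → −y, forcing even powers of y; mirror symmetry z ↦ −z ⇒ only even powers of z; mirror symmetry x ↦ −x ⇒ only even powers of x.
Reading off the gridlines: one x-axis crossing is at x = 0; it crosses the z-axis at the gridline z = 0; one y-axis crossing is at y = 0.
Solving for integer coefficients yields p as stated.

3*x^2 + y^2 - 3*z^2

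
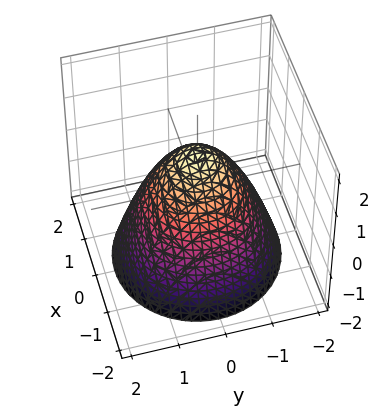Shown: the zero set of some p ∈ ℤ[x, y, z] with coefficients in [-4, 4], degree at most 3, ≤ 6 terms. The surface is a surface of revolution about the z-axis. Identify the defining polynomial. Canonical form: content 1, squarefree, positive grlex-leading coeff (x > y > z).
x^2 + y^2 + z - 1

First, degree: the shape is more complex than any degree-1 surface, so deg p = 2.
Then, symmetry: the z-axis is an axis of rotation, so x and y enter only as x² + y².
Then, from the axis intercepts and sections: among the integer gridlines, it crosses the y-axis at y ∈ {-1, 1}; the x-axis gridline crossings are at x ∈ {-1, 1}; one z-axis crossing is at z = 1; a circular section at z = -1 has radius between 1 and 2.
Finally, together with the visible shape, these determine p as stated.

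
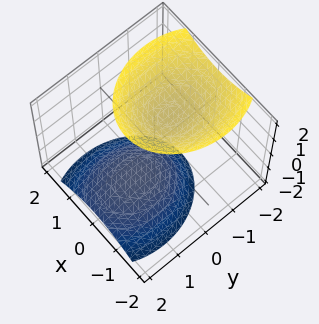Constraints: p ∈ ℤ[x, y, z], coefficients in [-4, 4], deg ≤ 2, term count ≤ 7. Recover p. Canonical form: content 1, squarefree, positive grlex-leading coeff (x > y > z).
1. There are 2 components. Treating them together as one polynomial.
2. deg p = 2. A generic line meets the surface in up to 2 points.
3. Checking where it meets the axes: no y-intercept at any integer in the box; it misses every integer gridline on the x-axis.
4. Fitting integer coefficients to these (and the overall shape) gives p.

3*x^2 + 2*y^2 + 2*y*z - 2*z^2 + 3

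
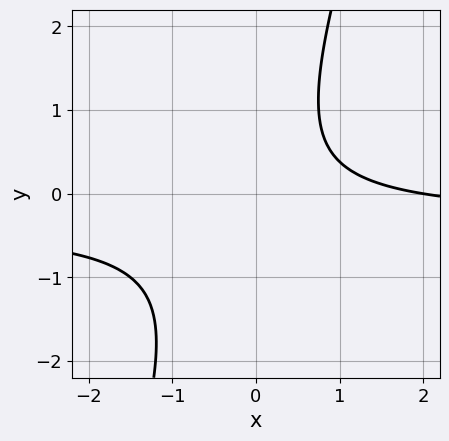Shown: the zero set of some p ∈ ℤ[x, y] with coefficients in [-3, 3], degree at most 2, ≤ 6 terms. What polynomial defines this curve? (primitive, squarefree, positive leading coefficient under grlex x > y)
First, deg p = 2.
Next, checking where it meets the axes: one x-axis crossing is at x = 2; it misses every integer gridline on the y-axis.
Finally, fitting integer coefficients to these (and the overall shape) gives p.

3*x*y - y^2 + x - 2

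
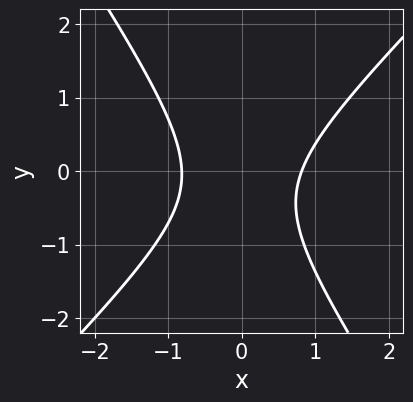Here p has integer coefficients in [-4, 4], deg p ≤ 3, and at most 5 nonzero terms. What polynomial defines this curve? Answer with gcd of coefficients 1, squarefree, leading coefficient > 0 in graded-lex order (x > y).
1. The degree is 2 — a generic line meets the curve in up to 2 points.
2. Checking where it meets the axes: the curve avoids every integer y-axis point in the box.
3. The integer polynomial consistent with all of this is the stated p.

3*x^2 - x*y - 2*y^2 - y - 2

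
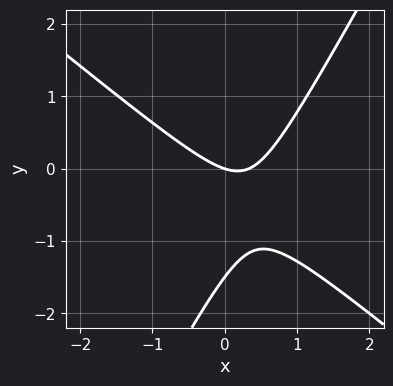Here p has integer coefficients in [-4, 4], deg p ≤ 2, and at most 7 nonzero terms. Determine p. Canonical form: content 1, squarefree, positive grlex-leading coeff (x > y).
3*x^2 + 2*x*y - 2*y^2 - x - 3*y

1. The degree is 2 — a generic line meets the curve in up to 2 points.
2. Checking where it meets the axes: one y-axis crossing is at y = 0; it meets the x-axis at x = 0 (among the integer gridlines).
3. Together with the visible shape, these determine p as stated.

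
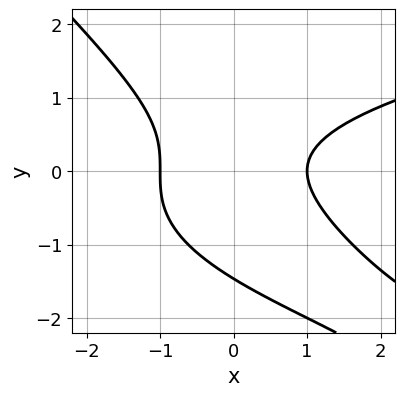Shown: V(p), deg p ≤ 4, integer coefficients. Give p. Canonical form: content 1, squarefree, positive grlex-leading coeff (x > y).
x*y^2 + y^3 - x^2 + y^2 + 1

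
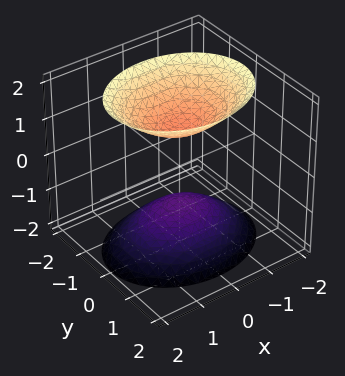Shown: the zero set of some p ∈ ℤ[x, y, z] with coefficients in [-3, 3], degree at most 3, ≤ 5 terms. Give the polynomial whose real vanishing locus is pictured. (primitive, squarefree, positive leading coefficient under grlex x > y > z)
(a) I count 2 distinct pieces. Treating them together as one polynomial.
(b) deg p = 2. Two separate bowl-shaped sheets opening away from each other; a quadric.
(c) Symmetries: mirror symmetry y ↦ −y ⇒ only even powers of y; it's symmetric under z → −z, forcing even powers of z; mirror symmetry x ↦ −x ⇒ only even powers of x.
(d) Checking where it meets the axes: the z-axis gridline crossings are at z ∈ {-1, 1}; no y-intercept at any integer in the box.
(e) Fitting integer coefficients to these (and the overall shape) gives p.

2*x^2 + 3*y^2 - 2*z^2 + 2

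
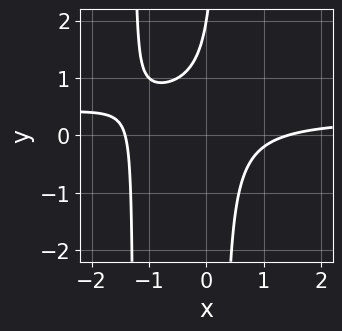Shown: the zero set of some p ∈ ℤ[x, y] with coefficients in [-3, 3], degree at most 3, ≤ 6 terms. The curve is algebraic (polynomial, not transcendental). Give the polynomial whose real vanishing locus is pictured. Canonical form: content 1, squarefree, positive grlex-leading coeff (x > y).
Degree: a generic line meets the curve in up to 3 points, so deg p = 3.
Reading off the gridlines: one y-axis crossing is at y = 2.
Together with the visible shape, these determine p as stated.

3*x^2*y - x^2 + 3*x*y - y + 2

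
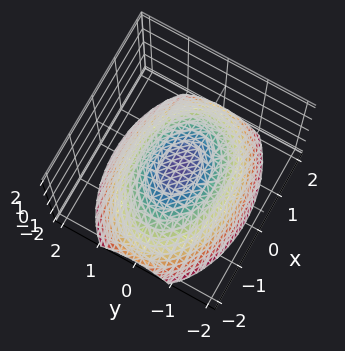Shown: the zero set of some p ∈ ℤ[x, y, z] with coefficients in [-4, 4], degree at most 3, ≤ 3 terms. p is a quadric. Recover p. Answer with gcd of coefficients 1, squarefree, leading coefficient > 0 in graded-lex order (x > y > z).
1. Degree: a paraboloid; a quadric, so deg p = 2.
2. Symmetries: mirror symmetry y ↦ −y ⇒ only even powers of y; the x ↦ −x reflection is a symmetry, so x appears only in even powers.
3. From the axis intercepts and sections: one y-axis crossing is at y = 0; one x-axis crossing is at x = 0; it crosses the z-axis at the gridline z = 0.
4. Solving for integer coefficients yields p as stated.

x^2 + 2*y^2 + 3*z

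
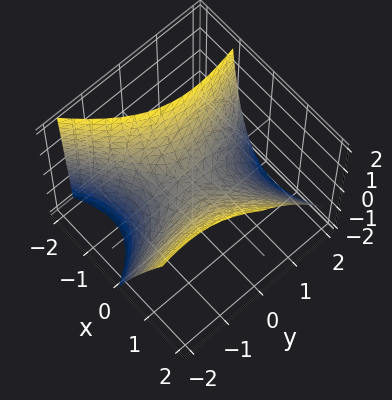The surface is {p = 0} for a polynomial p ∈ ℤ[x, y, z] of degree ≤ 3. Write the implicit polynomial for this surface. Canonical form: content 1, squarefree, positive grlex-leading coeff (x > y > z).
(a) deg p = 2.
(b) Against the integer gridlines: it crosses the x-axis at the gridline x = 0; it crosses the y-axis at the gridline y = 0; it meets the z-axis at z = 0 (among the integer gridlines).
(c) Matching integer coefficients to the picture gives p.

2*x^2 - 2*x*y - x*z - y^2 - 2*z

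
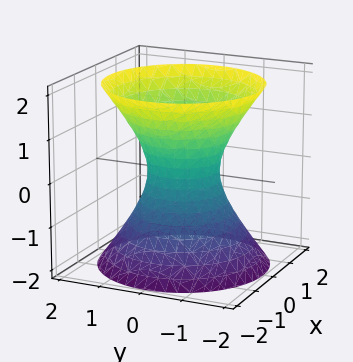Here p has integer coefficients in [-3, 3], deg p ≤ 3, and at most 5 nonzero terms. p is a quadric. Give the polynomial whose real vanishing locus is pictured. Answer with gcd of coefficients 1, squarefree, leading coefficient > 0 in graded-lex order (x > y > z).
1. Degree: an hourglass — one-sheet hyperboloid; a quadric, so deg p = 2.
2. Symmetries: mirror symmetry z ↦ −z ⇒ only even powers of z; the surface is invariant under rotation about z: p = q(x² + y², z).
3. Checking where it meets the axes: a circular section at z = 1 has radius between 1 and 2; the surface avoids every integer z-axis point in the box.
4. Matching integer coefficients to the picture gives p.

3*x^2 + 3*y^2 - 2*z^2 - 2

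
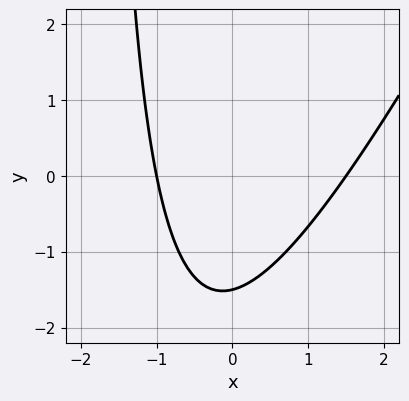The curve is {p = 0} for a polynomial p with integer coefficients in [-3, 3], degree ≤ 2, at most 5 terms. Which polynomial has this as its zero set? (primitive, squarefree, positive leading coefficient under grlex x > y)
deg p = 2.
From the axis intercepts and sections: it crosses the x-axis at the gridline x = -1.
These observations pin down the coefficients.

2*x^2 - x*y - x - 2*y - 3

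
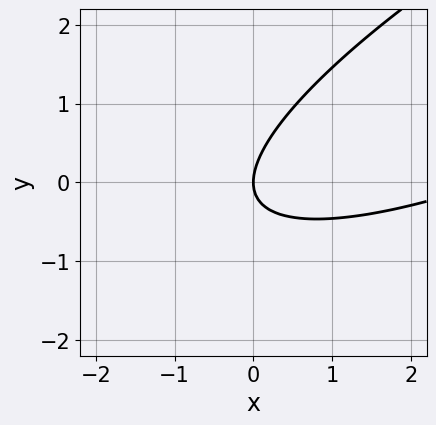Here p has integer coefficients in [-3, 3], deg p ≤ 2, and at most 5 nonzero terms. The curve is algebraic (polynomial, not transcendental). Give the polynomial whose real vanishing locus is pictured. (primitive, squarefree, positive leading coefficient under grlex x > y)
x^2 - 3*x*y + 3*y^2 - 3*x

First, the degree is 2 — a generic line meets the curve in up to 2 points.
Next, against the integer gridlines: it crosses the x-axis at the gridline x = 0; one y-axis crossing is at y = 0.
Finally, these observations pin down the coefficients.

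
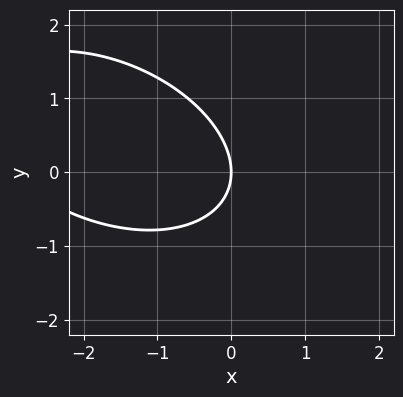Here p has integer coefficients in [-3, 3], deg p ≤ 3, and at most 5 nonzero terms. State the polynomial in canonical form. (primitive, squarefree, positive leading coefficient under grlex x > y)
(a) Degree: no degree-1 curve has this shape, so deg p = 2.
(b) From the visible intercepts: it meets the x-axis at x = 0 (among the integer gridlines); one y-axis crossing is at y = 0.
(c) The integer polynomial consistent with all of this is the stated p.

x^2 + x*y + 2*y^2 + 3*x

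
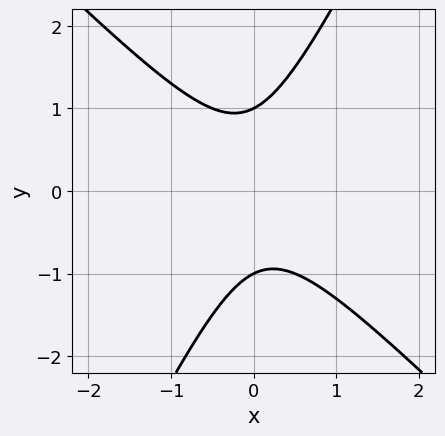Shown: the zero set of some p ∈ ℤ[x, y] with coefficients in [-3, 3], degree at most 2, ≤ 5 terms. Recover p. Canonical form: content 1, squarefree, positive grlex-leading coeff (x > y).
First, the degree is 2 — a generic line meets the curve in up to 2 points.
Then, observable constraints: among the integer gridlines, it crosses the y-axis at y ∈ {-1, 1}; the curve avoids every integer x-axis point in the box.
Finally, these observations pin down the coefficients.

2*x^2 + x*y - y^2 + 1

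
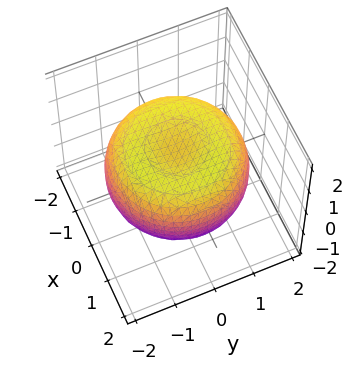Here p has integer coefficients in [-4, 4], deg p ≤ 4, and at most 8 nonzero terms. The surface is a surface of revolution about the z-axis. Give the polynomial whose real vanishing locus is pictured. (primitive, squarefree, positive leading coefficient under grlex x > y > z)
x^4 + 2*x^2*y^2 + y^4 - 2*x^2 - 2*y^2 + 3*z^2 - 2

deg p = 4. No degree-3 surface has this shape.
Symmetries: the surface is invariant under rotation about z: p = q(x² + y², z).
Checking where it meets the axes: a circular section at z = 1 has radius exactly 1.
Together with the visible shape, these determine p as stated.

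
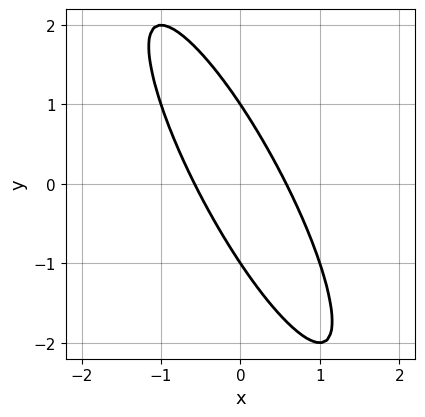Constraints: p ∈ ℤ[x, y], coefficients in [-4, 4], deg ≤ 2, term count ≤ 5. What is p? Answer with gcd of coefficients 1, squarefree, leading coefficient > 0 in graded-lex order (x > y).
3*x^2 + 3*x*y + y^2 - 1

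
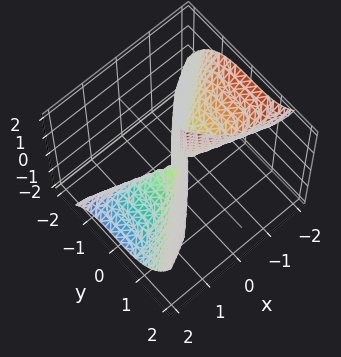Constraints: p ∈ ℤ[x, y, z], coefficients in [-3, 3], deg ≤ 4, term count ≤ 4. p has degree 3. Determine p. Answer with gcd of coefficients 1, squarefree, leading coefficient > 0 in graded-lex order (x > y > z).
2*x^3 + 3*x^2*z - 3*y^3

First, deg p = 3.
Then, checking where it meets the axes: it crosses the y-axis at the gridline y = 0; it crosses the x-axis at the gridline x = 0; the visible z-axis segment lies entirely on the surface.
Finally, fitting integer coefficients to these (and the overall shape) gives p.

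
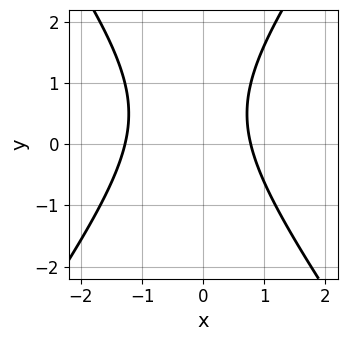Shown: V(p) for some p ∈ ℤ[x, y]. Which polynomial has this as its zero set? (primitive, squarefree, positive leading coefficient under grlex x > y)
deg p = 2.
From the visible intercepts: no y-intercept at any integer in the box.
Fitting integer coefficients to these (and the overall shape) gives p.

2*x^2 - y^2 + x + y - 2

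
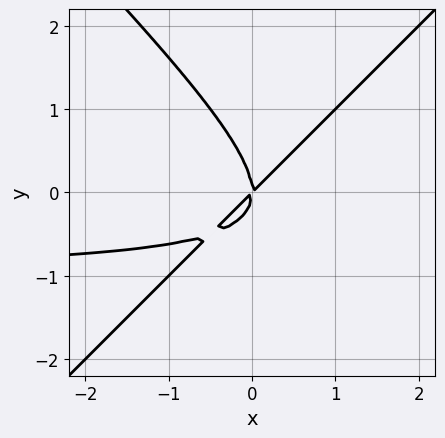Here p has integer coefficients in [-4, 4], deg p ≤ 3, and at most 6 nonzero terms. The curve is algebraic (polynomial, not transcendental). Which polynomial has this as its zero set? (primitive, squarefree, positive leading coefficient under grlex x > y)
The degree is 3 — a generic line meets the curve in up to 3 points.
Reading off the gridlines: one x-axis crossing is at x = 0; one y-axis crossing is at y = 0.
Solving for integer coefficients yields p as stated.

x^2*y - y^3 + x^2 - x*y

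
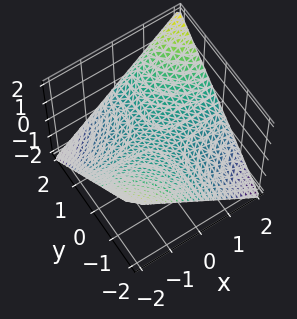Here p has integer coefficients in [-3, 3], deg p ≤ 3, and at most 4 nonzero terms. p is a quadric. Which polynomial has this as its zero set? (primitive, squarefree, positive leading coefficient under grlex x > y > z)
First, deg p = 2.
Then, reading off the gridlines: every point of the x-axis in the box is on the surface; the visible y-axis segment lies entirely on the surface; it meets the z-axis at z = 0 (among the integer gridlines).
Finally, together with the visible shape, these determine p as stated.

x*y - 2*z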